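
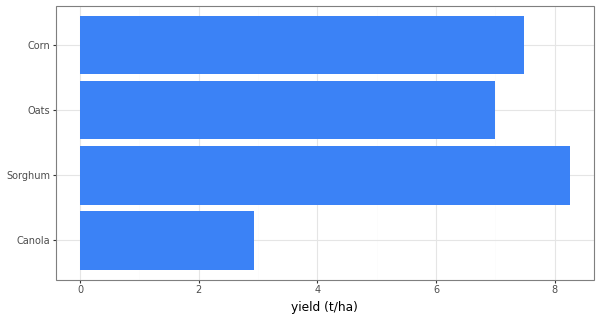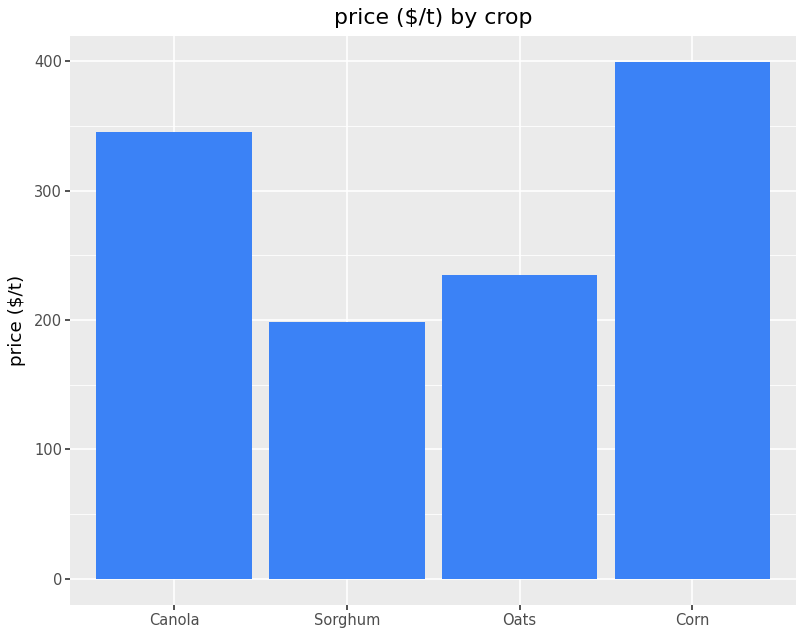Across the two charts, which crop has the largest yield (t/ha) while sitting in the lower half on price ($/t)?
Chart 2 median price ($/t) ≈ 300; below-median crops: Sorghum, Oats. Among those, Sorghum has the highest yield (t/ha) (≈ 8).

Sorghum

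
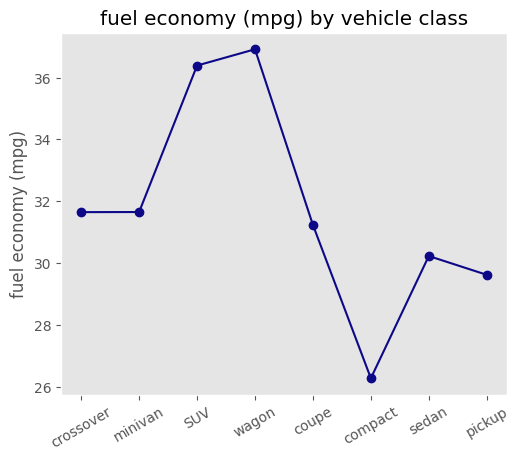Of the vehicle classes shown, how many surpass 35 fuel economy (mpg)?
2

Above 35: SUV, wagon.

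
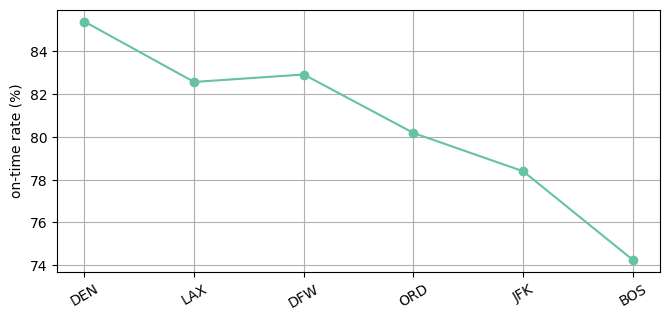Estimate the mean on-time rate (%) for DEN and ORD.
≈ 82

(85 + 80) / 2 ≈ 82.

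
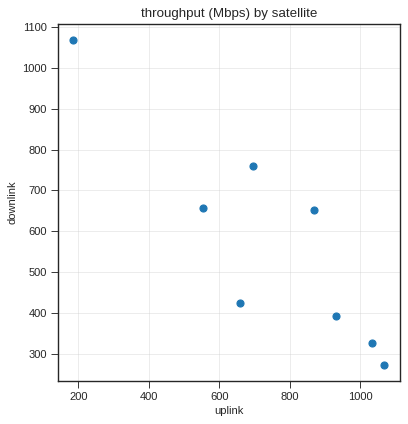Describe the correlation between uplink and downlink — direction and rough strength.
negative, strong

Points are negatively correlated; strong (|r| ≈ 0.9).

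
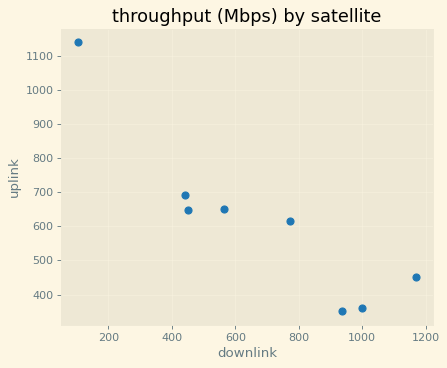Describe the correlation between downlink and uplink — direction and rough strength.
Points are negatively correlated; strong (|r| ≈ 0.9).

negative, strong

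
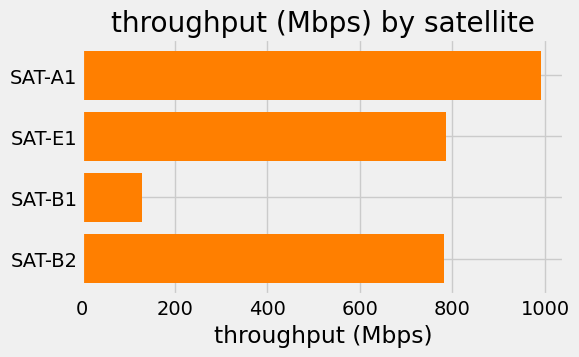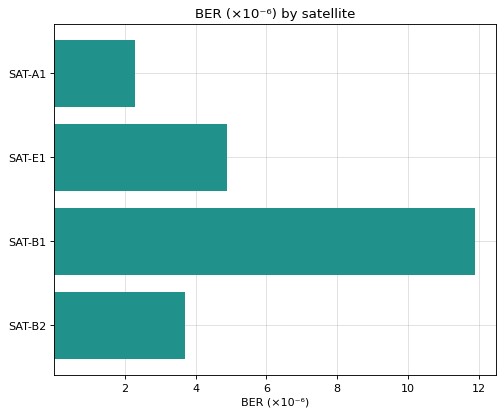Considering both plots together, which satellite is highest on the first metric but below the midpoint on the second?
Chart 2 median BER (×10⁻⁶) ≈ 4; below-median satellites: SAT-A1, SAT-B2. Among those, SAT-A1 has the highest throughput (Mbps) (≈ 1000).

SAT-A1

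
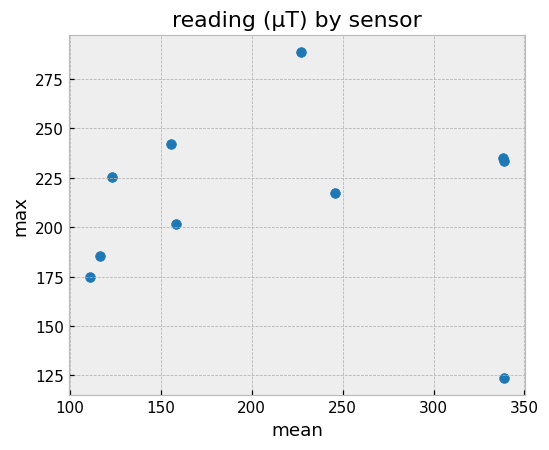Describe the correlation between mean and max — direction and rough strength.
no clear correlation

Points are roughly uncorrelated; weak (|r| ≈ 0.0).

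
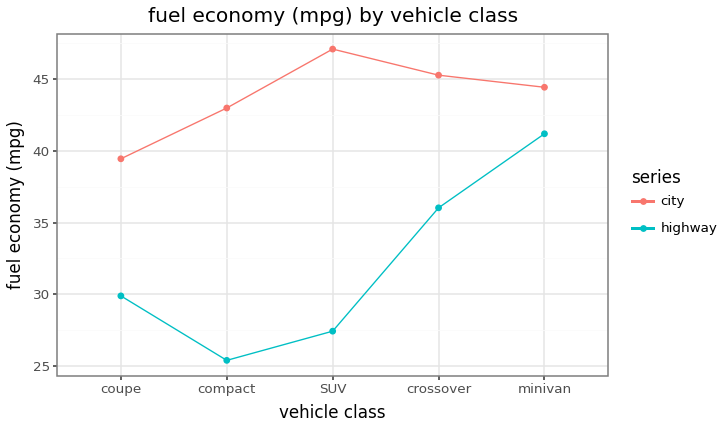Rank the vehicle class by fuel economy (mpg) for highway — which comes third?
coupe

Top 4 for highway: minivan ≈ 42, crossover ≈ 36, coupe ≈ 30, SUV ≈ 28.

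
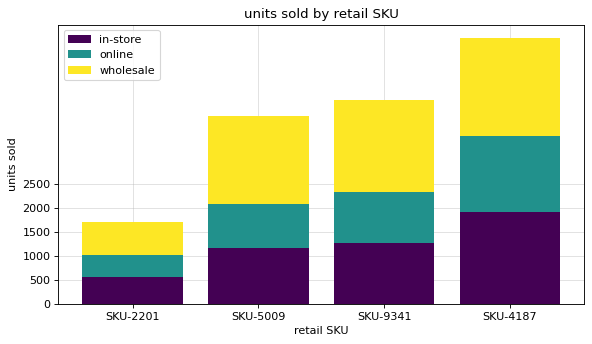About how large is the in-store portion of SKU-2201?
in-store top ≈ 500, bottom ≈ 0; segment ≈ 500.

≈ 500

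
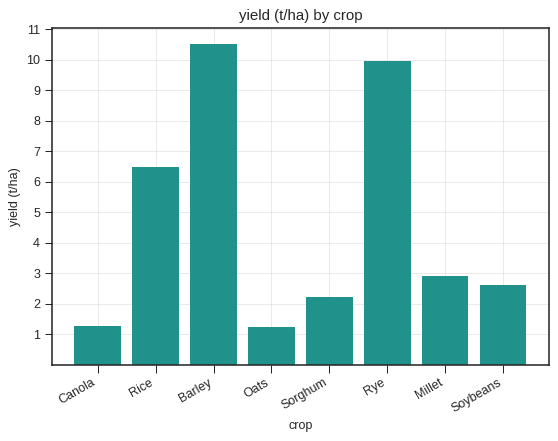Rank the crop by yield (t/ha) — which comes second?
Top 3: Barley ≈ 11, Rye ≈ 10, Rice ≈ 6.

Rye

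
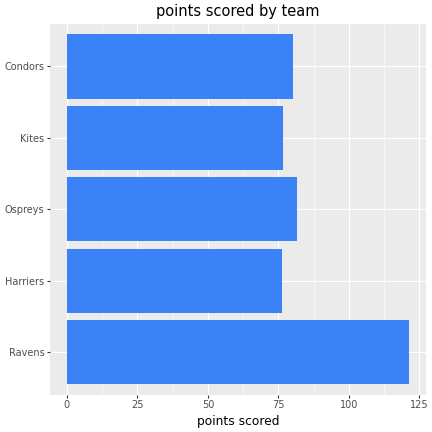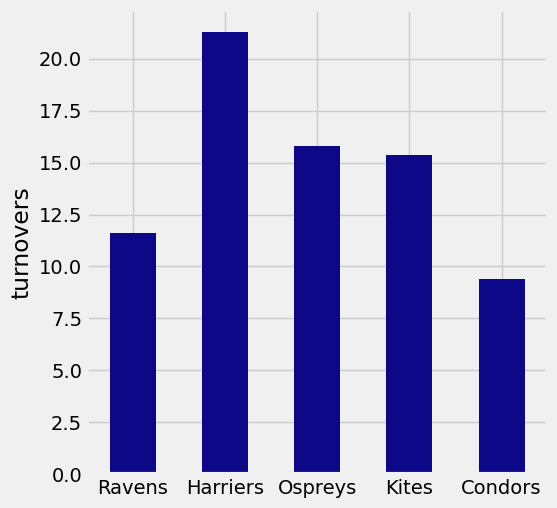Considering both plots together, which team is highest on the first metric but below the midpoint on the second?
Ravens

Chart 2 median turnovers ≈ 16; below-median teams: Ravens, Condors. Among those, Ravens has the highest points scored (≈ 120).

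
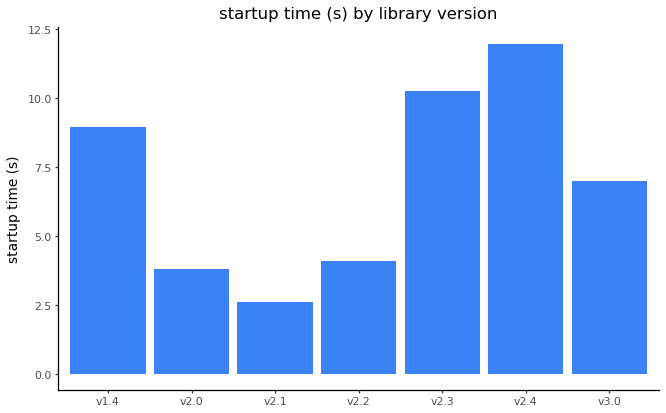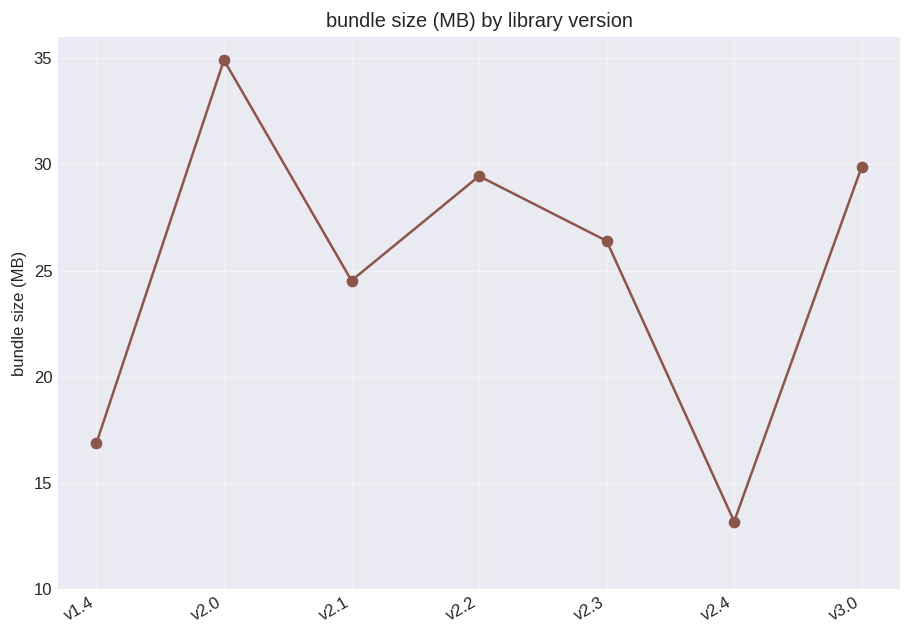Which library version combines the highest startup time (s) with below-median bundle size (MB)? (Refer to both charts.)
Chart 2 median bundle size (MB) ≈ 25; below-median library versions: v1.4, v2.1, v2.4. Among those, v2.4 has the highest startup time (s) (≈ 12).

v2.4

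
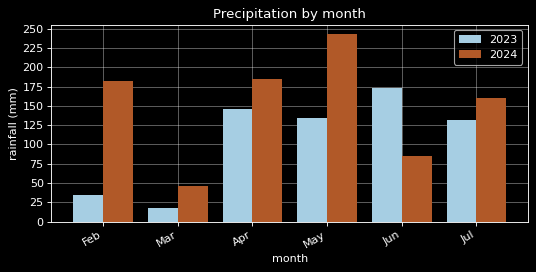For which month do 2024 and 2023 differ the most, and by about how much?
Feb: 2024 ≈ 175, 2023 ≈ 25 → gap ≈ 150. Next-largest (May) is only ≈ 125.

Feb, ≈ 150 mm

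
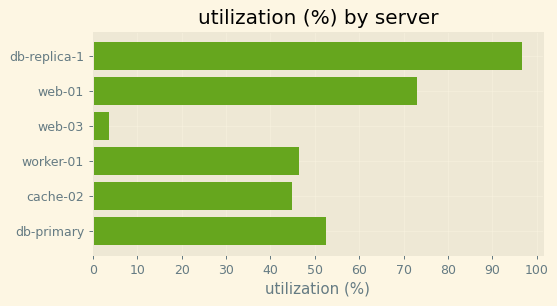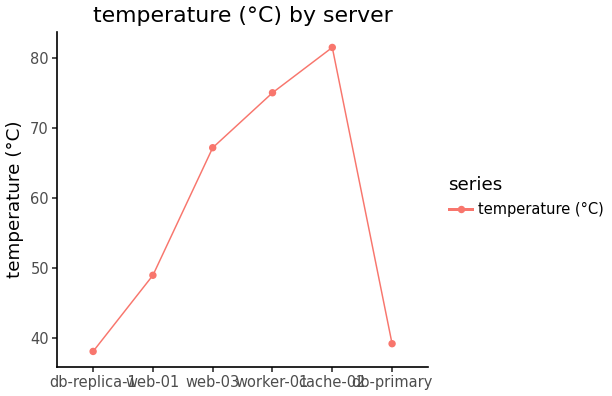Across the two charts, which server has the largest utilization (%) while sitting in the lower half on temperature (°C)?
Chart 2 median temperature (°C) ≈ 60; below-median servers: db-replica-1, web-01, db-primary. Among those, db-replica-1 has the highest utilization (%) (≈ 100).

db-replica-1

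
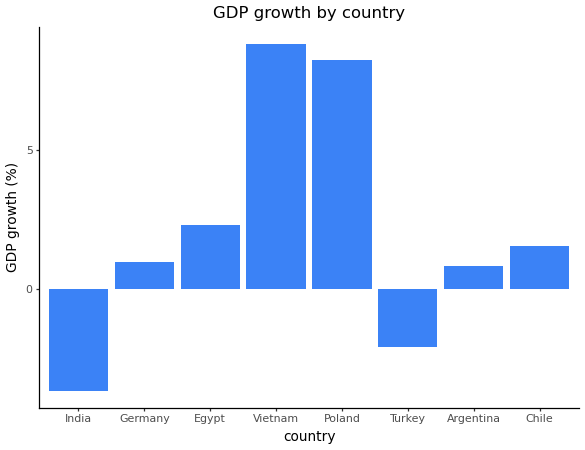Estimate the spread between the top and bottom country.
Max Vietnam ≈ 8, min India ≈ -4; range ≈ 12.

≈ 12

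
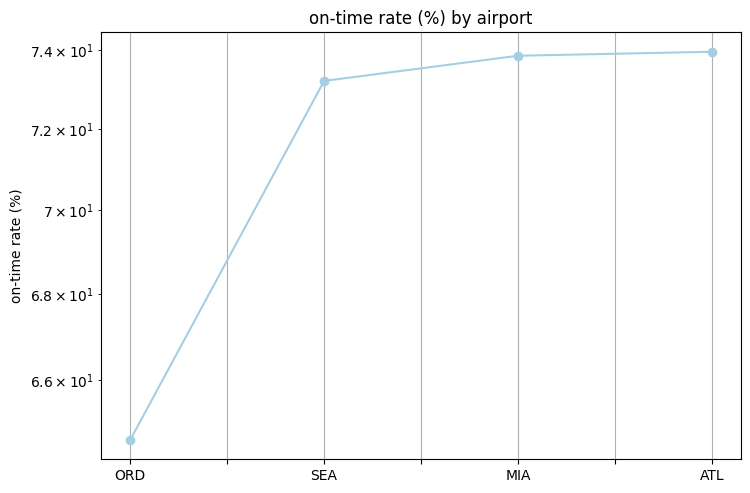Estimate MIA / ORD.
MIA ≈ 74, ORD ≈ 65; 74/65 ≈ 1.14.

≈ 1.14×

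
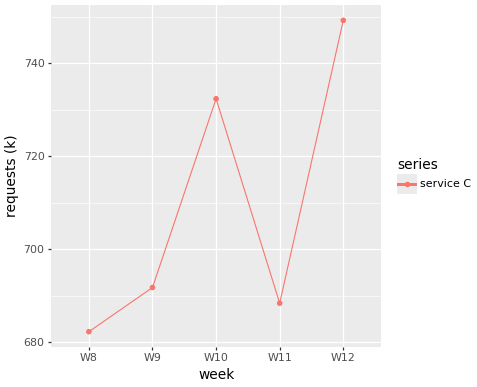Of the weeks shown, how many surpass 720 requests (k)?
2

Above 720: W10, W12.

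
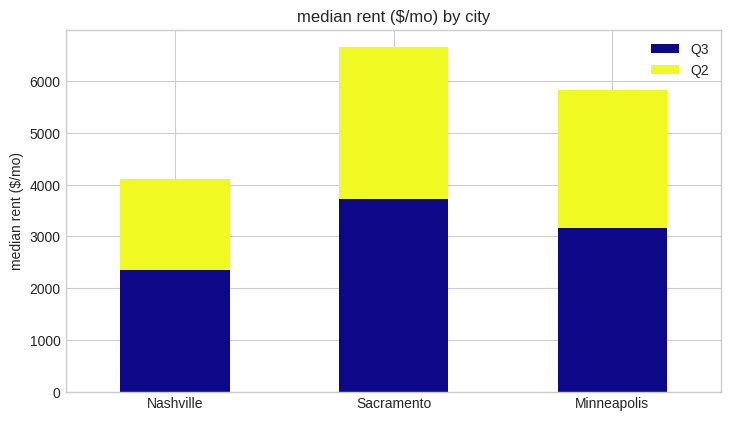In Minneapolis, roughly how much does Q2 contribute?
Q2 top ≈ 6000, bottom ≈ 3000; segment ≈ 3000.

≈ 3000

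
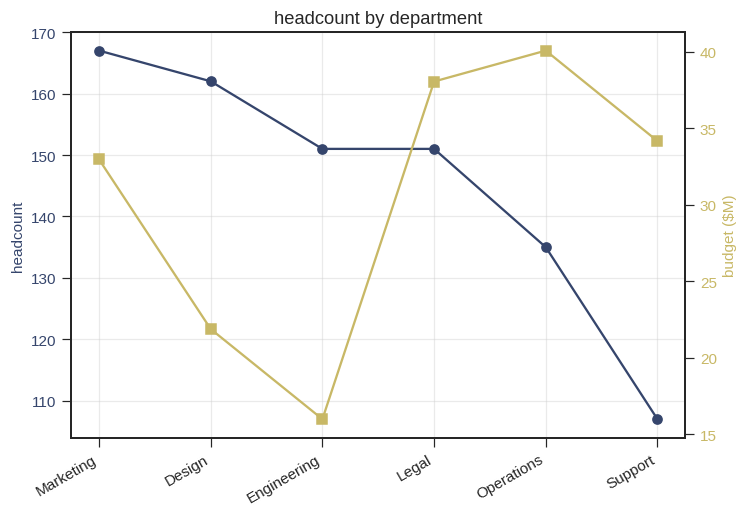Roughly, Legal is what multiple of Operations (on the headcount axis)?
Legal ≈ 150, Operations ≈ 135; 150/135 ≈ 1.11.

≈ 1.11×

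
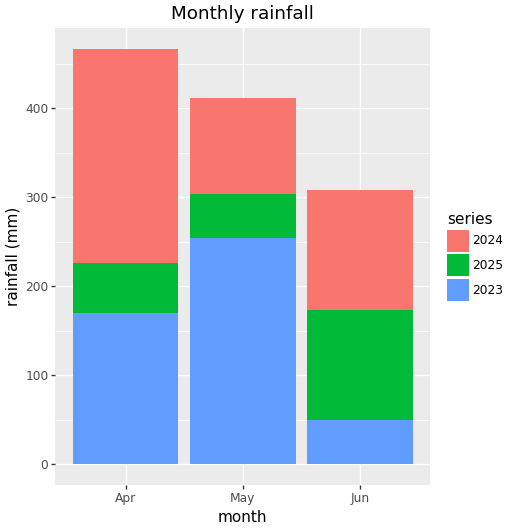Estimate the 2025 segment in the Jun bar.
2025 top ≈ 150, bottom ≈ 50; segment ≈ 100.

≈ 100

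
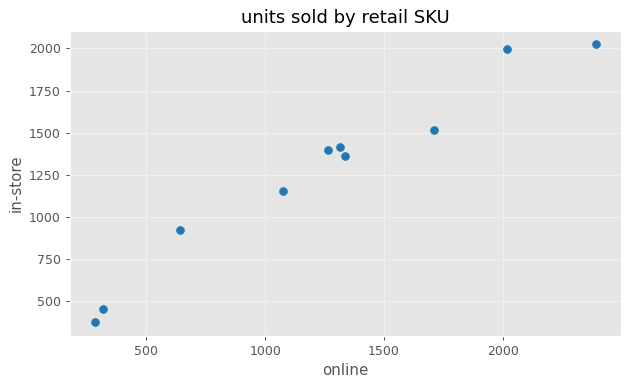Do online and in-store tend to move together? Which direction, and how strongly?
Points are positively correlated; strong (|r| ≈ 1.0).

positive, strong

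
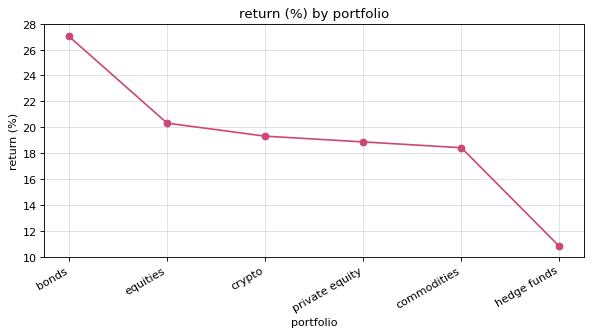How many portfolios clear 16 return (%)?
Above 16: bonds, equities, crypto, private equity, commodities.

5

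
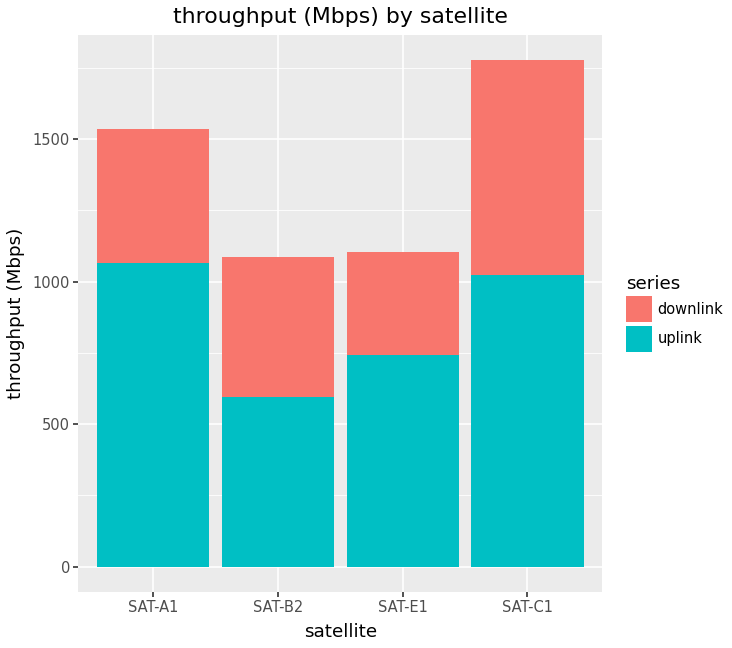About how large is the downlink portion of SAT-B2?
downlink top ≈ 1000, bottom ≈ 600; segment ≈ 400.

≈ 400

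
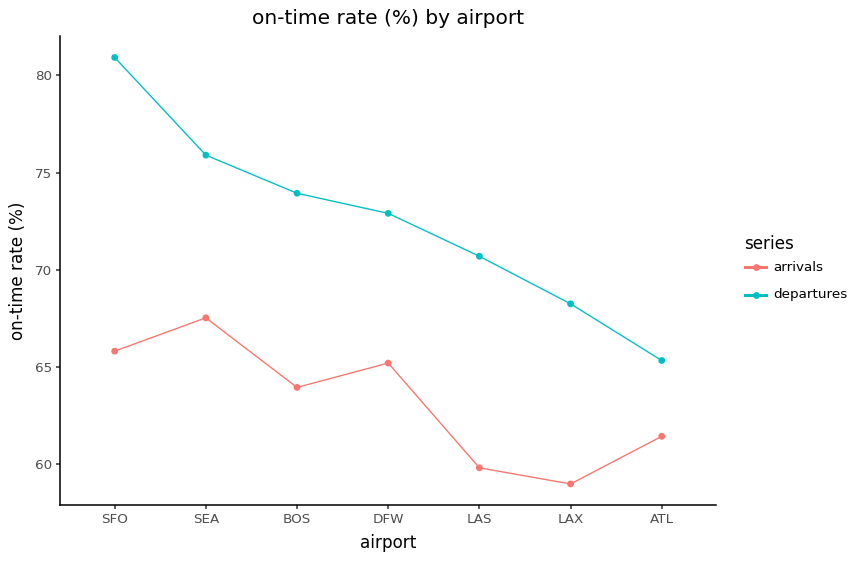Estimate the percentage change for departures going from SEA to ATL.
SEA ≈ 76, ATL ≈ 66; (66 − 76) / 76 ≈ -13.2%.

≈ -13.2%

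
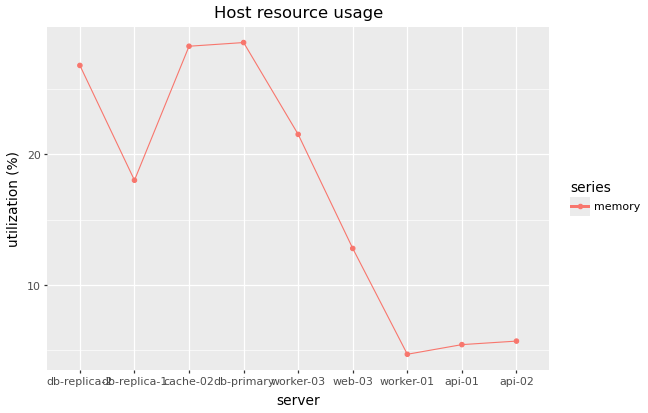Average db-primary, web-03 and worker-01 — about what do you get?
(28 + 12 + 4) / 3 ≈ 15.

≈ 15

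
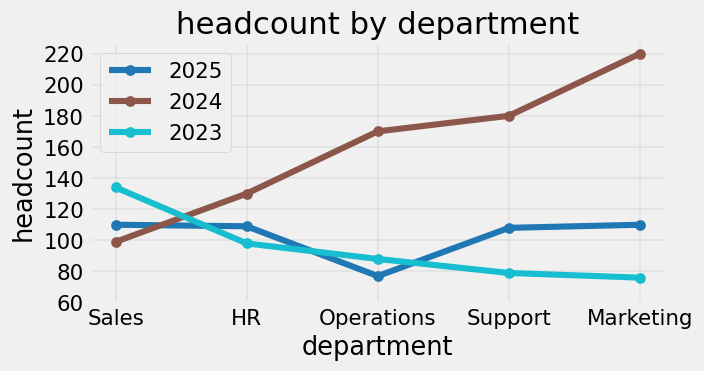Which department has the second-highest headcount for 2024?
Top 3 for 2024: Marketing ≈ 220, Support ≈ 180, Operations ≈ 160.

Support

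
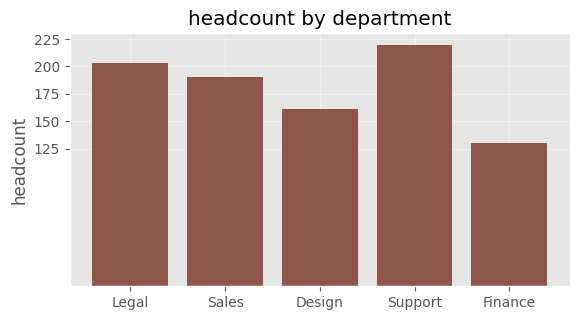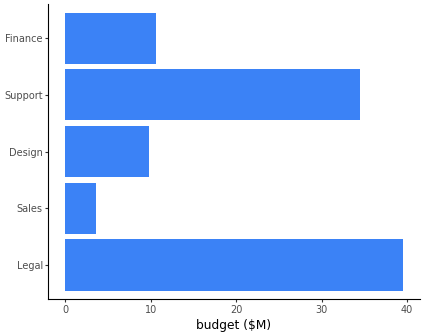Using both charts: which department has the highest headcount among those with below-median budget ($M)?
Chart 2 median budget ($M) ≈ 10; below-median departments: Sales, Design. Among those, Sales has the highest headcount (≈ 200).

Sales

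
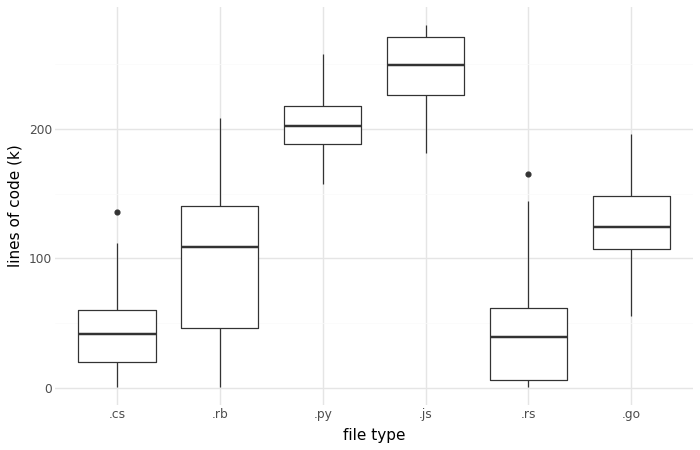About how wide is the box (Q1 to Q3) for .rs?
≈ 60

Q3 ≈ 60, Q1 ≈ 0; IQR ≈ 60.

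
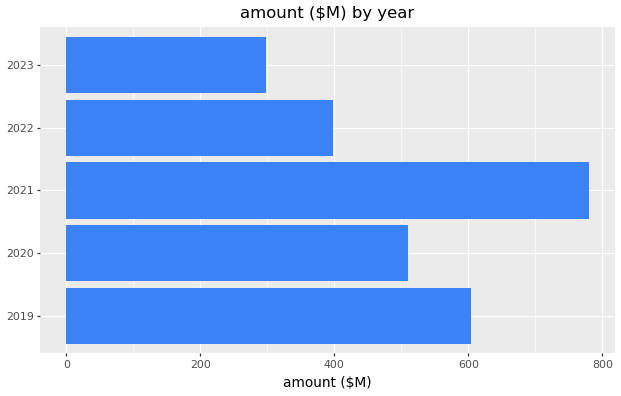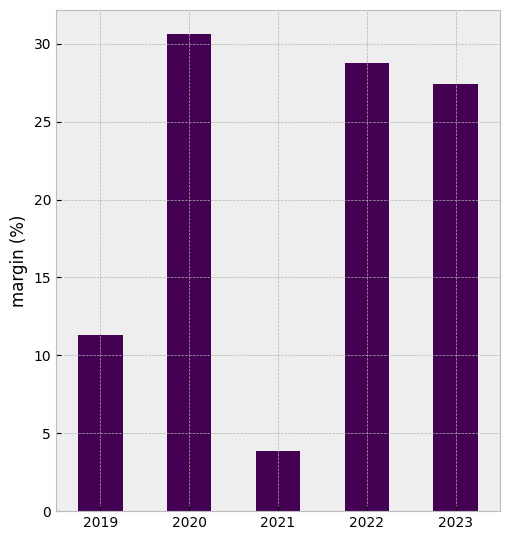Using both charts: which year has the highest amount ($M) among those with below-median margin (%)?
2021

Chart 2 median margin (%) ≈ 25; below-median years: 2019, 2021. Among those, 2021 has the highest amount ($M) (≈ 800).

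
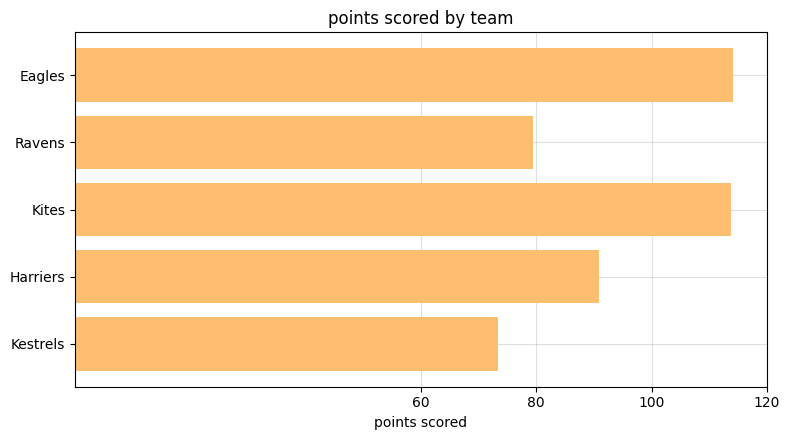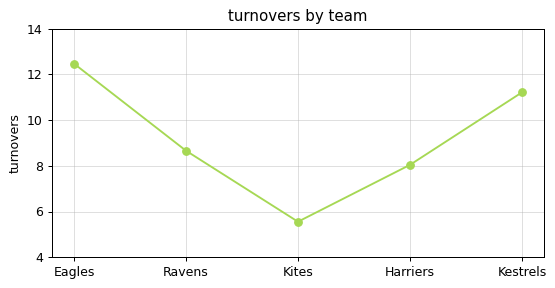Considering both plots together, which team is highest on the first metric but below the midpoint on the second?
Kites

Chart 2 median turnovers ≈ 8; below-median teams: Kites, Harriers. Among those, Kites has the highest points scored (≈ 120).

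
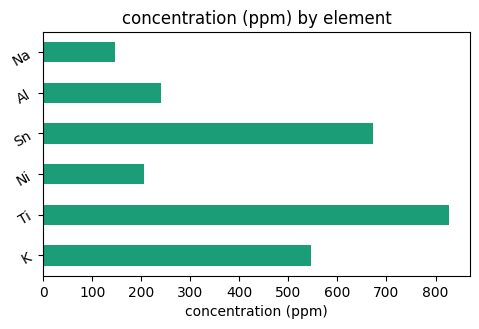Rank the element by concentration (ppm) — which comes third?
Top 4: Ti ≈ 800, Sn ≈ 700, K ≈ 500, Al ≈ 200.

K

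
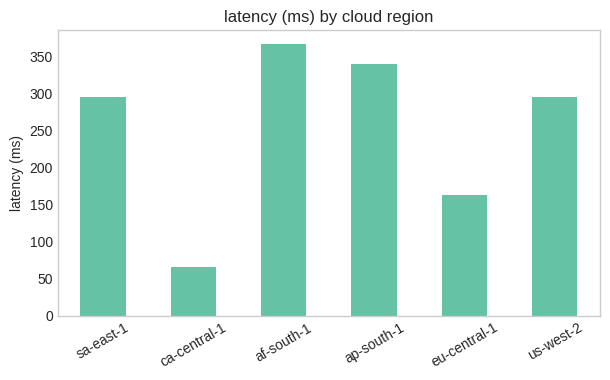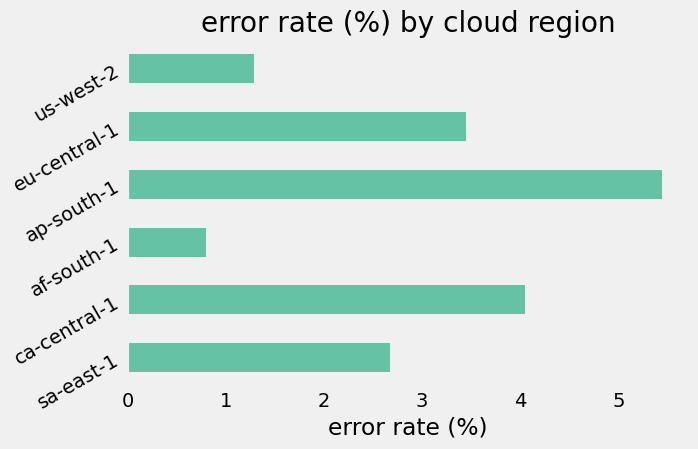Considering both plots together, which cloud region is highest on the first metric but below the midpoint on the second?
af-south-1

Chart 2 median error rate (%) ≈ 3; below-median cloud regions: sa-east-1, af-south-1, us-west-2. Among those, af-south-1 has the highest latency (ms) (≈ 350).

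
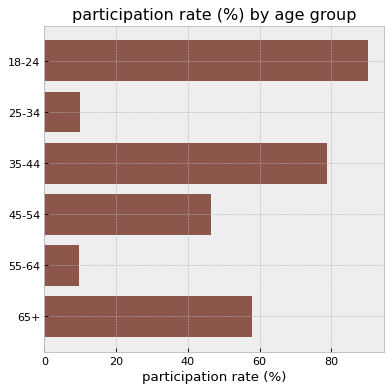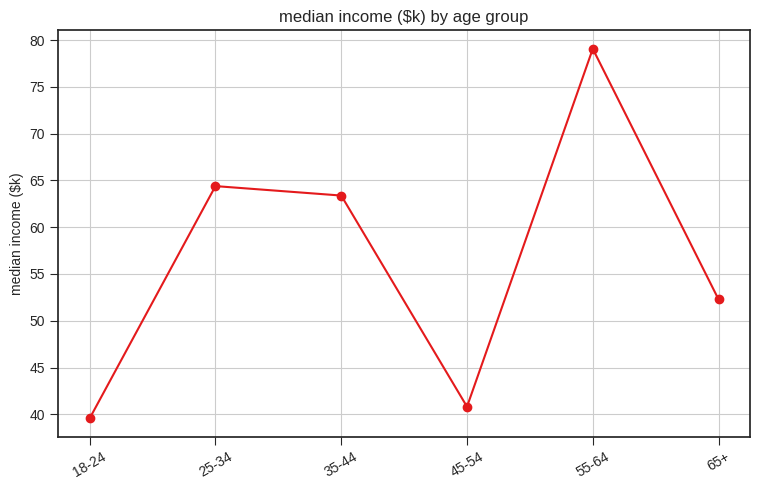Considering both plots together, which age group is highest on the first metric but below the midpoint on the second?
18-24

Chart 2 median median income ($k) ≈ 60; below-median age groups: 18-24, 45-54, 65+. Among those, 18-24 has the highest participation rate (%) (≈ 90).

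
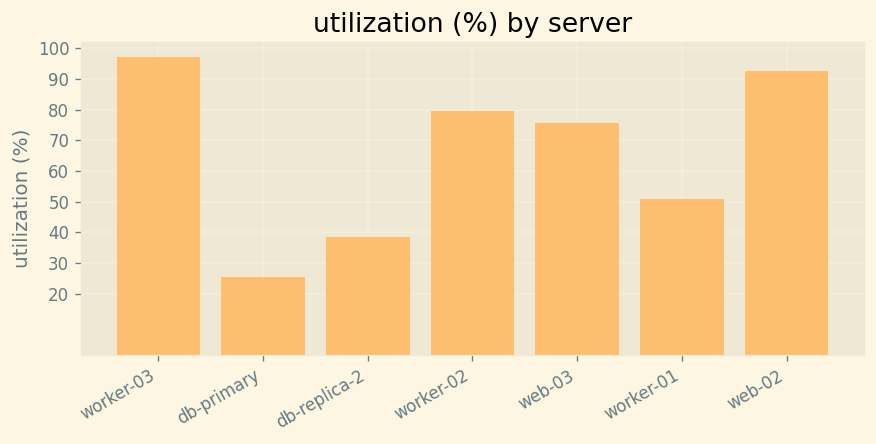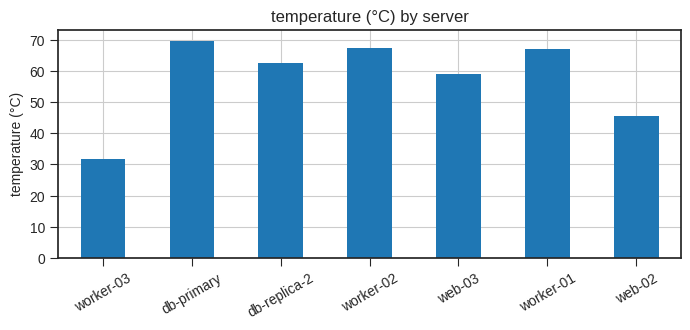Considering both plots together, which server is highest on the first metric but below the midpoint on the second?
Chart 2 median temperature (°C) ≈ 60; below-median servers: worker-03, web-03, web-02. Among those, worker-03 has the highest utilization (%) (≈ 100).

worker-03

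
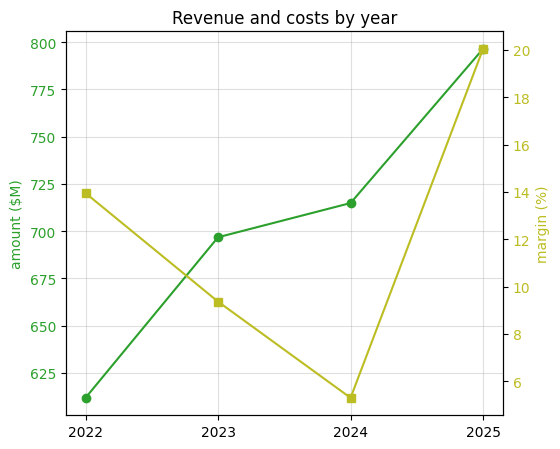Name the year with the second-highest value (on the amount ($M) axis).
Top 3 (on the amount ($M) axis): 2025 ≈ 800, 2024 ≈ 720, 2023 ≈ 700.

2024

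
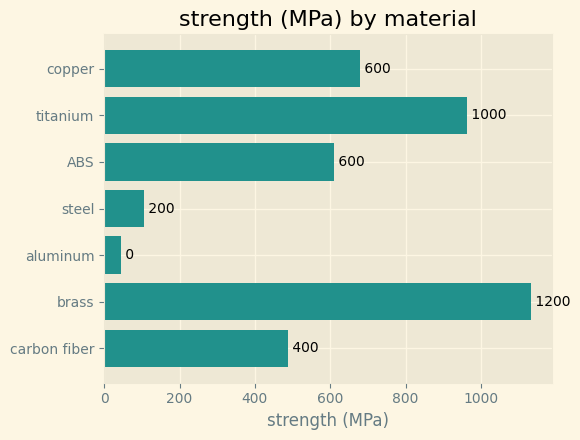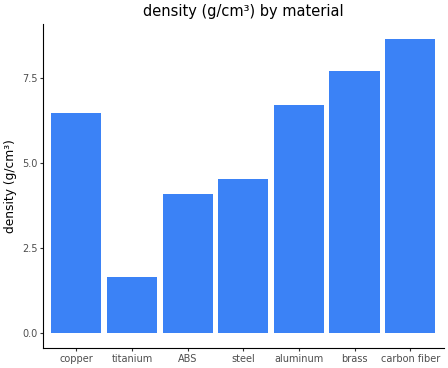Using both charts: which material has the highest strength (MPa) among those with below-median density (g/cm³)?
titanium

Chart 2 median density (g/cm³) ≈ 6; below-median materials: titanium, ABS, steel. Among those, titanium has the highest strength (MPa) (≈ 1000).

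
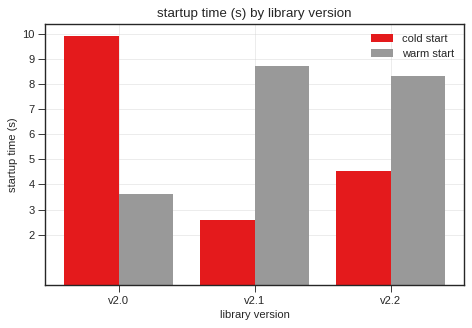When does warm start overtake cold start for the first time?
v2.0: warm start ≈ 4 vs cold start ≈ 10 (not yet); v2.1: warm start ≈ 9 vs cold start ≈ 3 (first crossover).

v2.1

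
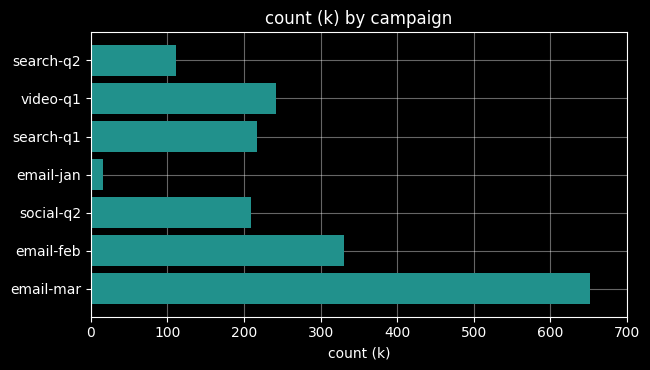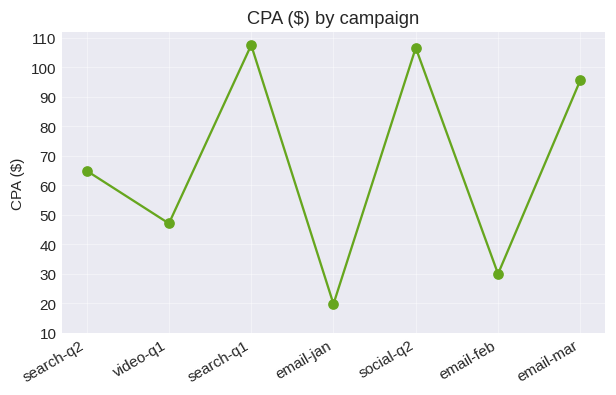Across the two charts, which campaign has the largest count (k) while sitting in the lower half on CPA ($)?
email-feb

Chart 2 median CPA ($) ≈ 60; below-median campaigns: video-q1, email-jan, email-feb. Among those, email-feb has the highest count (k) (≈ 300).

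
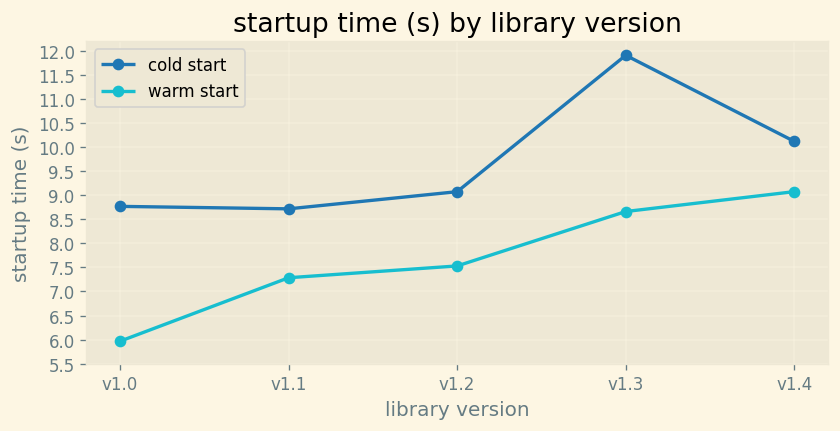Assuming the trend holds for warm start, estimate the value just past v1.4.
≈ 9.75

Last three: 7.5, 8.5, 9.0 → slope ≈ 0.75/step → next ≈ 9.75.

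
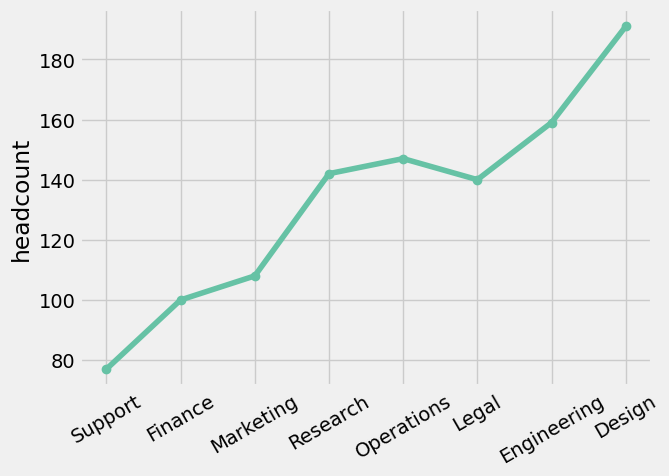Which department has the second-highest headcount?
Engineering

Top 3: Design ≈ 190, Engineering ≈ 160, Operations ≈ 150.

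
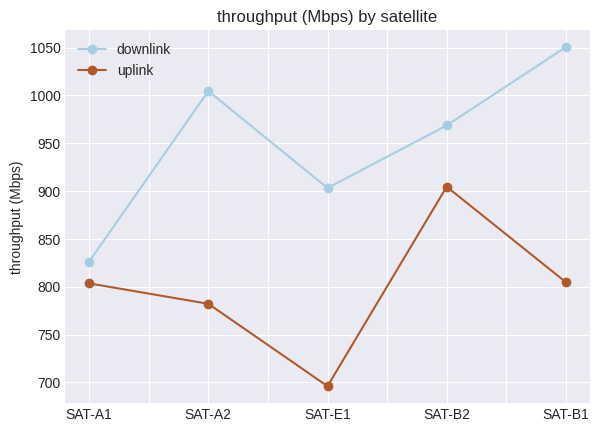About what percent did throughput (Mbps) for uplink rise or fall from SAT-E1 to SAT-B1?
SAT-E1 ≈ 700, SAT-B1 ≈ 800; (800 − 700) / 700 ≈ +14.3%.

≈ +14.3%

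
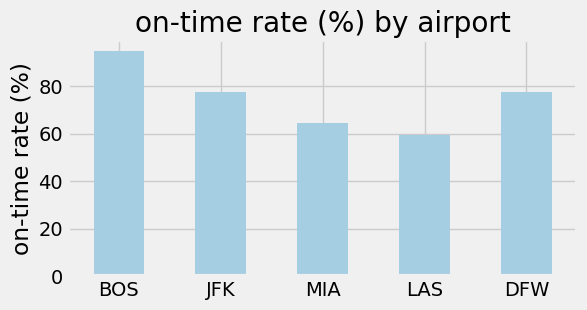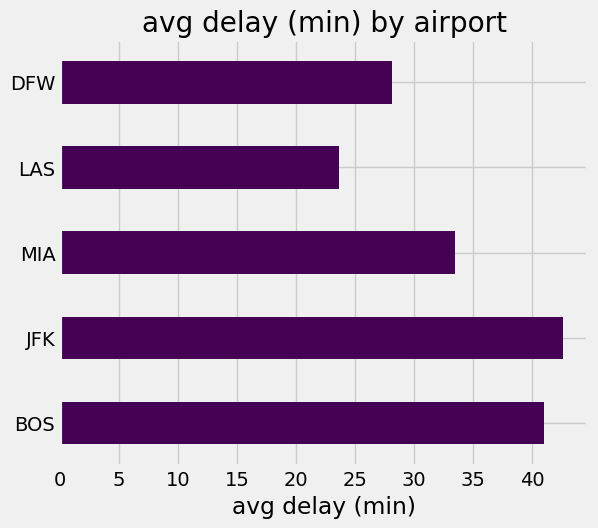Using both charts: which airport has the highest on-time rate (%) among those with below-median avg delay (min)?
DFW

Chart 2 median avg delay (min) ≈ 35; below-median airports: LAS, DFW. Among those, DFW has the highest on-time rate (%) (≈ 80).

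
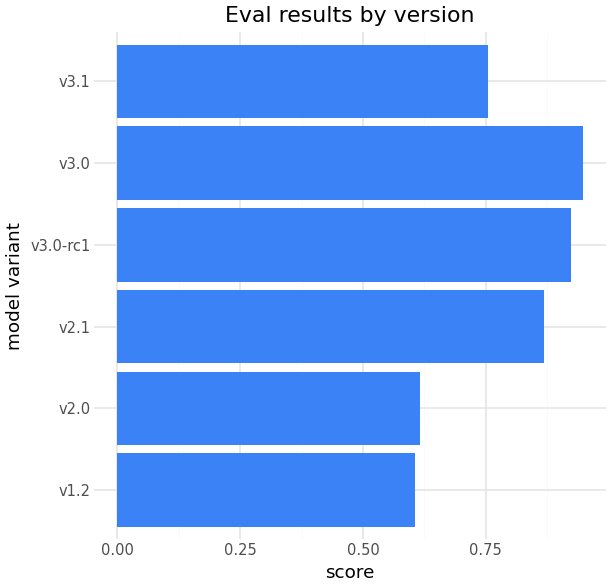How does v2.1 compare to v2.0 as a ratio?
≈ 1.5×

v2.1 ≈ 0.9, v2.0 ≈ 0.6; 0.9/0.6 ≈ 1.5.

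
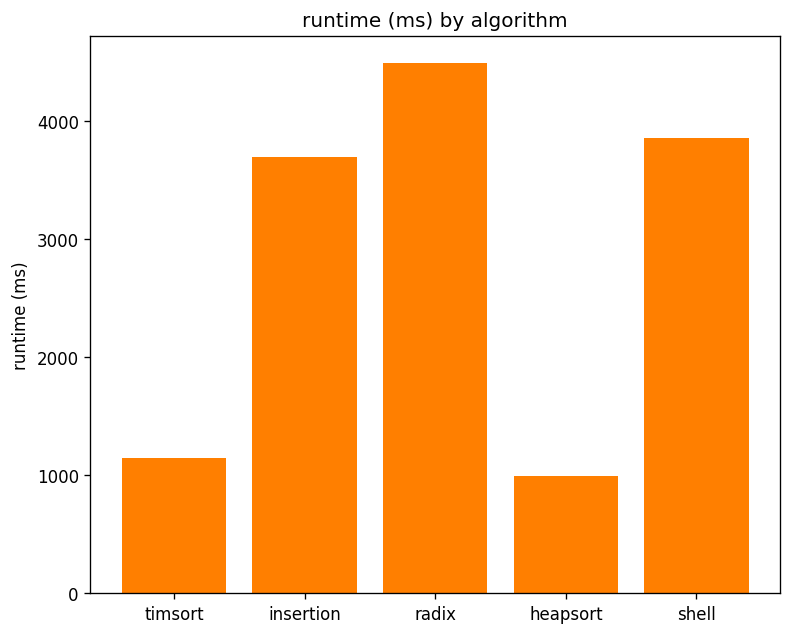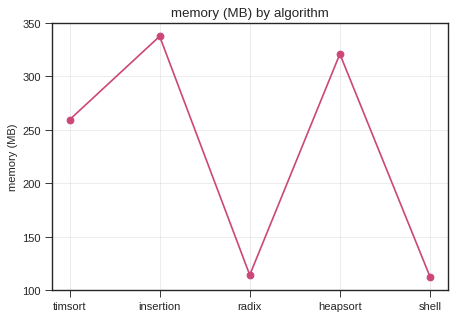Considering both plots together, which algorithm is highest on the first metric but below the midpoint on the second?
radix

Chart 2 median memory (MB) ≈ 250; below-median algorithms: radix, shell. Among those, radix has the highest runtime (ms) (≈ 4500).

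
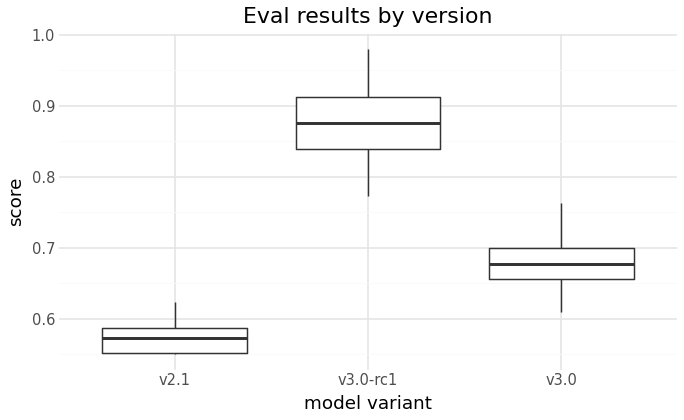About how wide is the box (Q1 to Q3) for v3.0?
≈ 0.05

Q3 ≈ 0.70, Q1 ≈ 0.65; IQR ≈ 0.05.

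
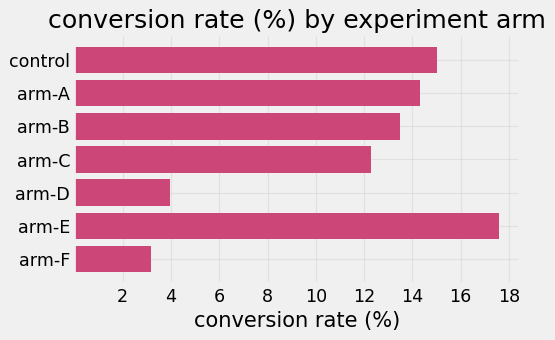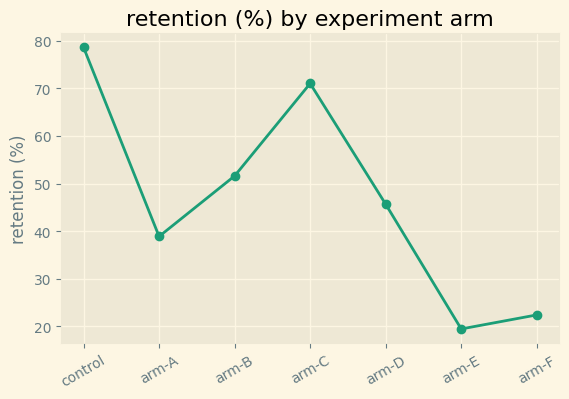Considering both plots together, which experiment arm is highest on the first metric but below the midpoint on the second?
Chart 2 median retention (%) ≈ 50; below-median experiment arms: arm-A, arm-E, arm-F. Among those, arm-E has the highest conversion rate (%) (≈ 18).

arm-E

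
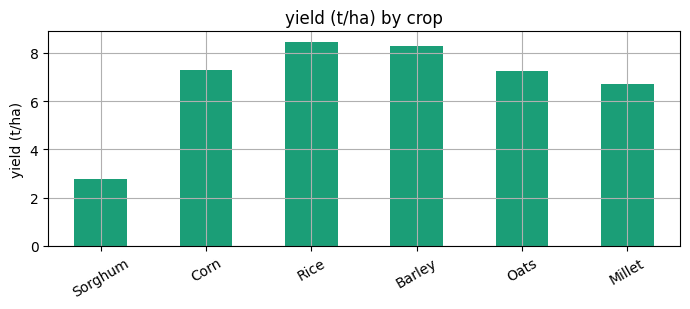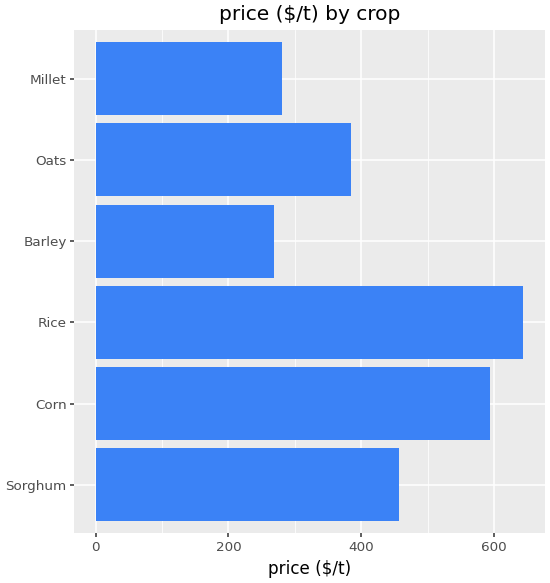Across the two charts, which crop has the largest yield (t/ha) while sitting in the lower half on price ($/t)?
Chart 2 median price ($/t) ≈ 400; below-median crops: Barley, Oats, Millet. Among those, Barley has the highest yield (t/ha) (≈ 8).

Barley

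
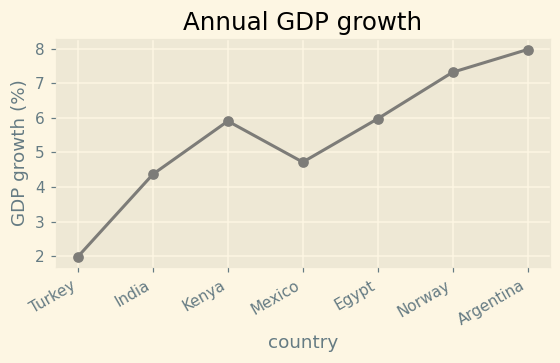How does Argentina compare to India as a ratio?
Argentina ≈ 8.0, India ≈ 4.5; 8.0/4.5 ≈ 1.78.

≈ 1.78×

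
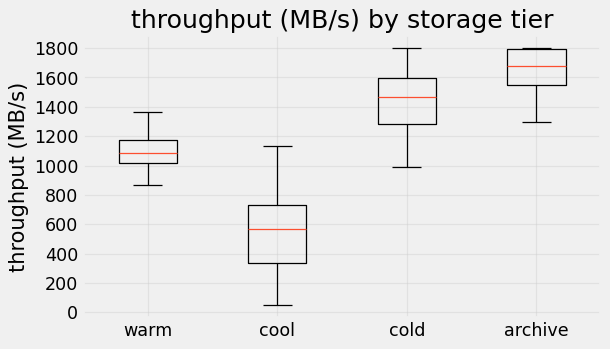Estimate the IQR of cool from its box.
Q3 ≈ 800, Q1 ≈ 400; IQR ≈ 400.

≈ 400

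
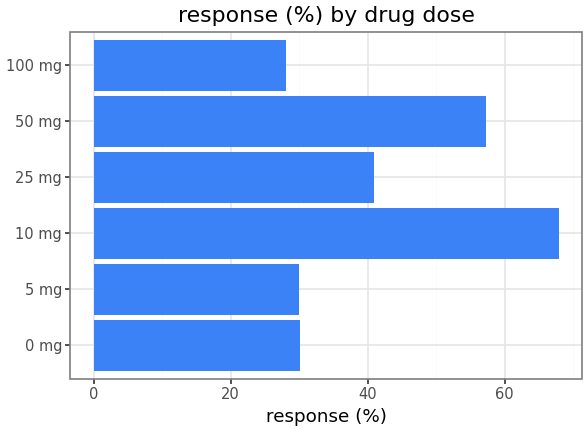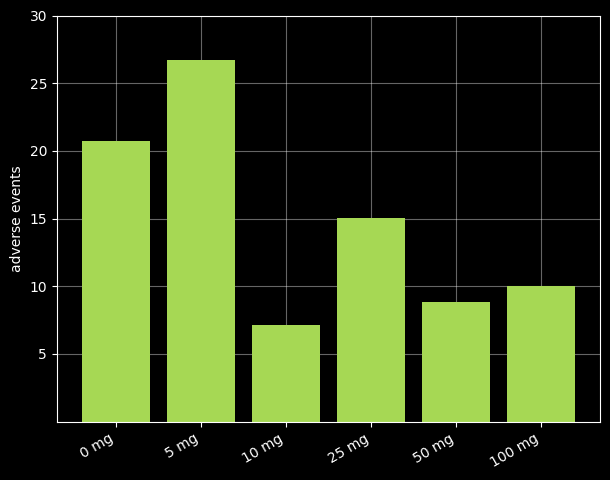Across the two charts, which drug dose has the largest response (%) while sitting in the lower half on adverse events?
Chart 2 median adverse events ≈ 15; below-median drug doses: 10 mg, 50 mg, 100 mg. Among those, 10 mg has the highest response (%) (≈ 70).

10 mg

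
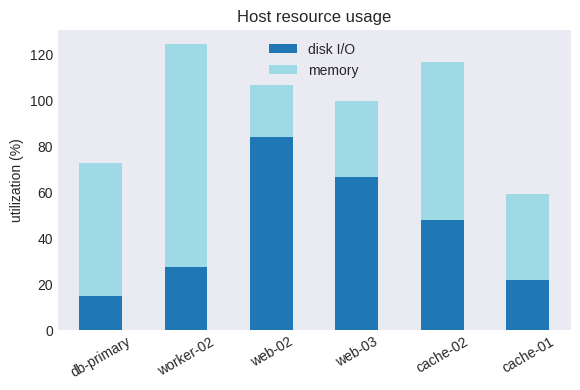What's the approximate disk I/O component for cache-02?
≈ 40

disk I/O top ≈ 40, bottom ≈ 0; segment ≈ 40.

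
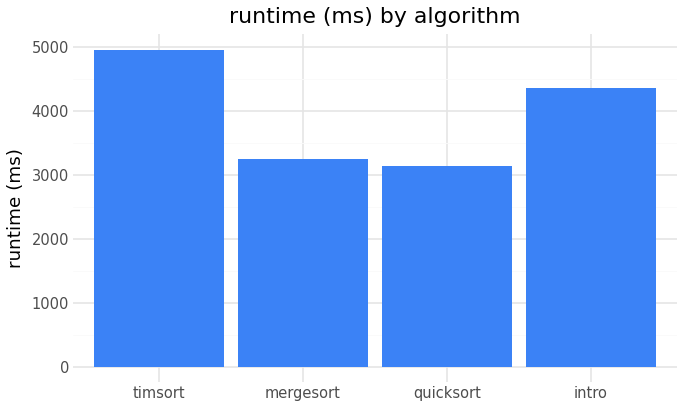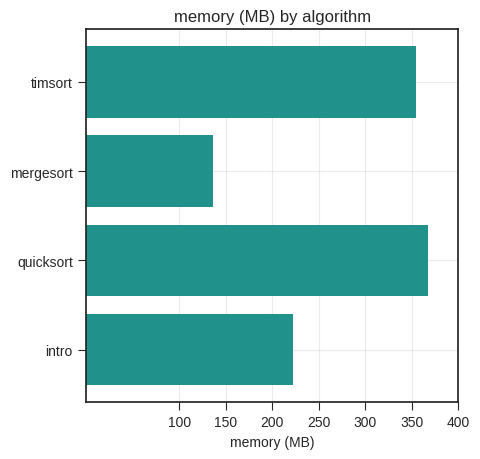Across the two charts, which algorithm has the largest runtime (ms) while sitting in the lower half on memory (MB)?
intro

Chart 2 median memory (MB) ≈ 300; below-median algorithms: mergesort, intro. Among those, intro has the highest runtime (ms) (≈ 4500).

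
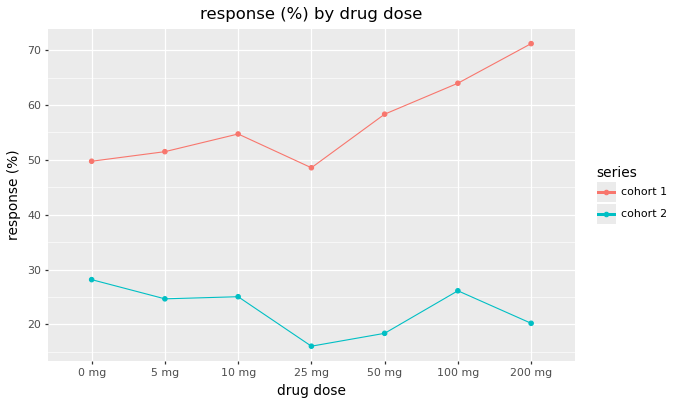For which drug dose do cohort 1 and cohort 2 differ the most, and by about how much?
200 mg: cohort 1 ≈ 70, cohort 2 ≈ 20 → gap ≈ 50. Next-largest (50 mg) is only ≈ 40.

200 mg, ≈ 50 %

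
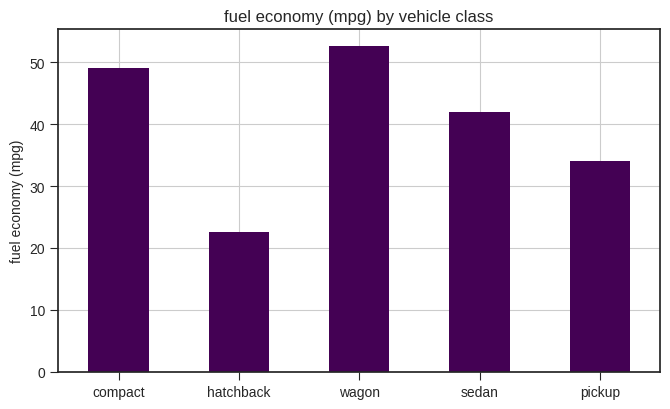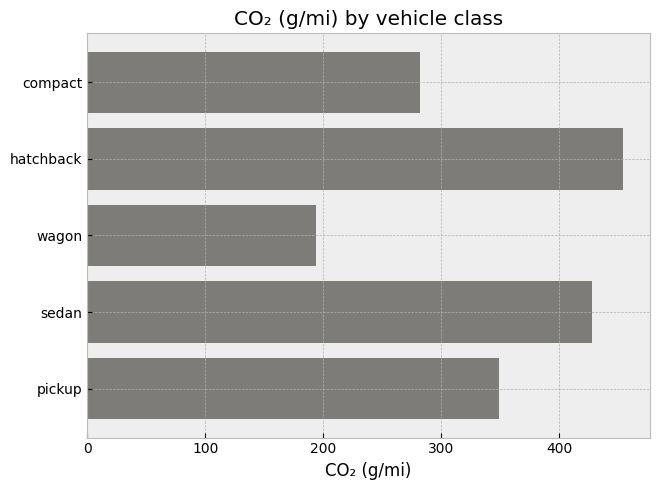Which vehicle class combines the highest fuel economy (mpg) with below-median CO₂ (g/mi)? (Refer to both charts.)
wagon

Chart 2 median CO₂ (g/mi) ≈ 350; below-median vehicle classes: compact, wagon. Among those, wagon has the highest fuel economy (mpg) (≈ 55).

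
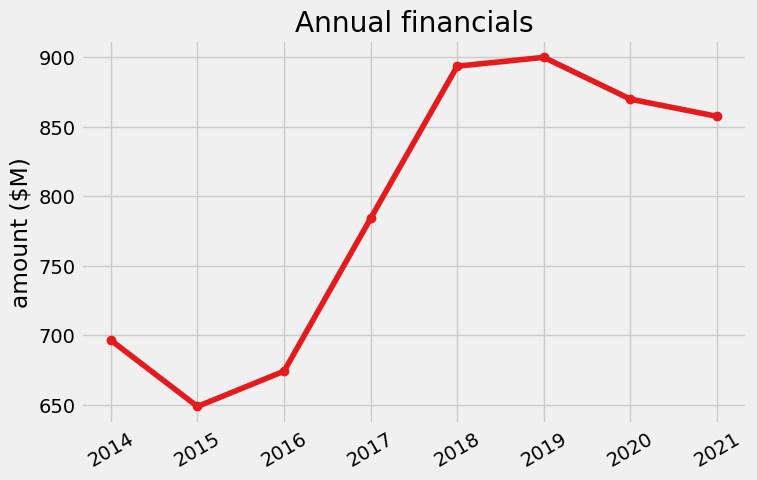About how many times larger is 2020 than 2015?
≈ 1.35×

2020 ≈ 875, 2015 ≈ 650; 875/650 ≈ 1.35.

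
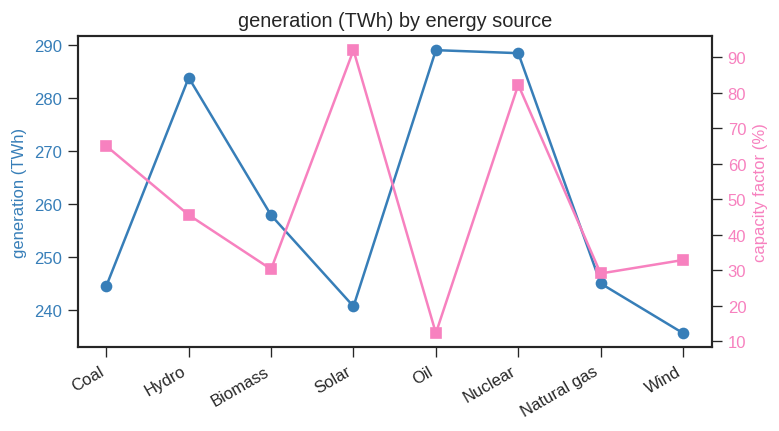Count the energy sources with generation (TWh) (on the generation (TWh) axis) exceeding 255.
Above 255: Hydro, Biomass, Oil, Nuclear.

4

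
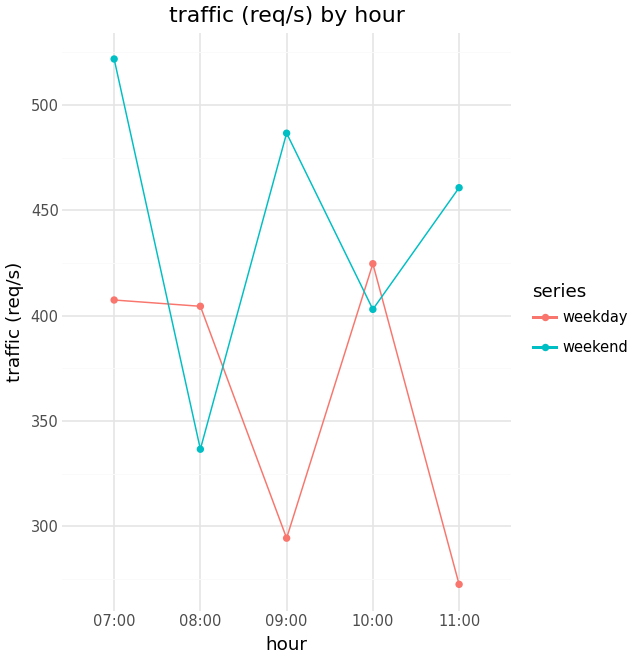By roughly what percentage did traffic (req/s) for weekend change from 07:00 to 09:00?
≈ -9.5%

07:00 ≈ 525, 09:00 ≈ 475; (475 − 525) / 525 ≈ -9.5%.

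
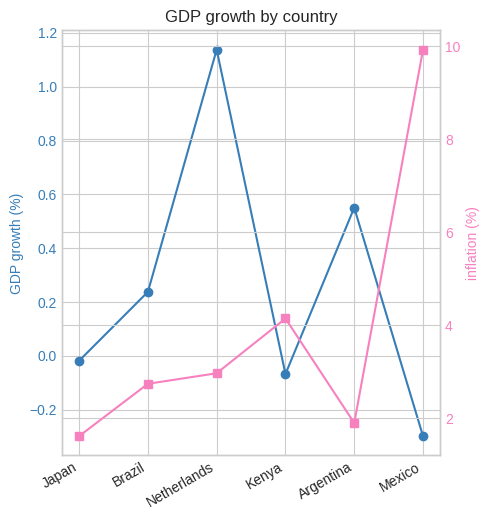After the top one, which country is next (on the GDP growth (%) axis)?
Top 3 (on the GDP growth (%) axis): Netherlands ≈ 1.2, Argentina ≈ 0.6, Brazil ≈ 0.2.

Argentina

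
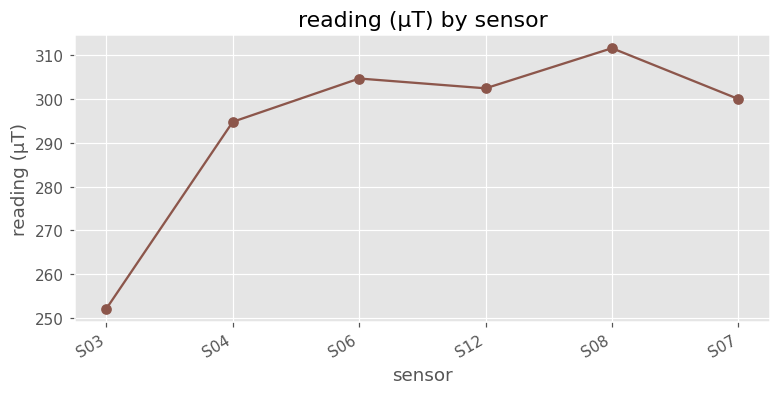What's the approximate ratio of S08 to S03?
≈ 1.24×

S08 ≈ 310, S03 ≈ 250; 310/250 ≈ 1.24.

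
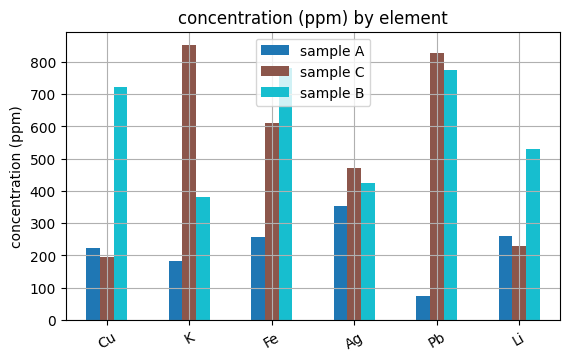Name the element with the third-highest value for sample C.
Top 4 for sample C: K ≈ 900, Pb ≈ 800, Fe ≈ 600, Ag ≈ 500.

Fe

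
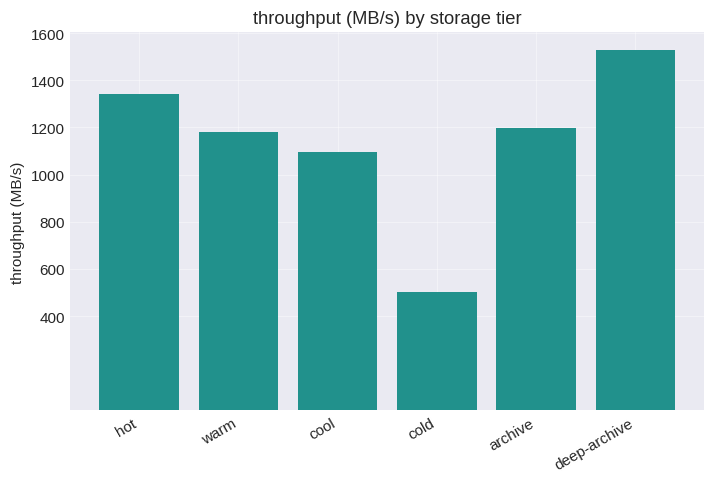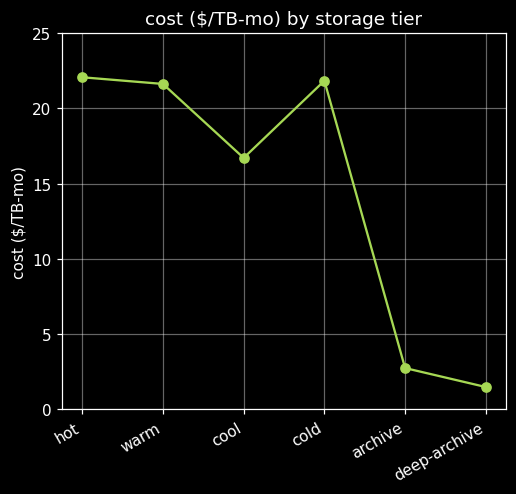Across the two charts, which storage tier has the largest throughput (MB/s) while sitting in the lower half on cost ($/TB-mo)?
deep-archive

Chart 2 median cost ($/TB-mo) ≈ 20; below-median storage tiers: cool, archive, deep-archive. Among those, deep-archive has the highest throughput (MB/s) (≈ 1600).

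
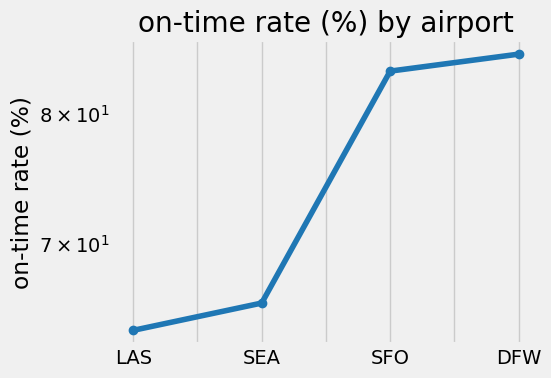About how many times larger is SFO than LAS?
SFO ≈ 84, LAS ≈ 64; 84/64 ≈ 1.31.

≈ 1.31×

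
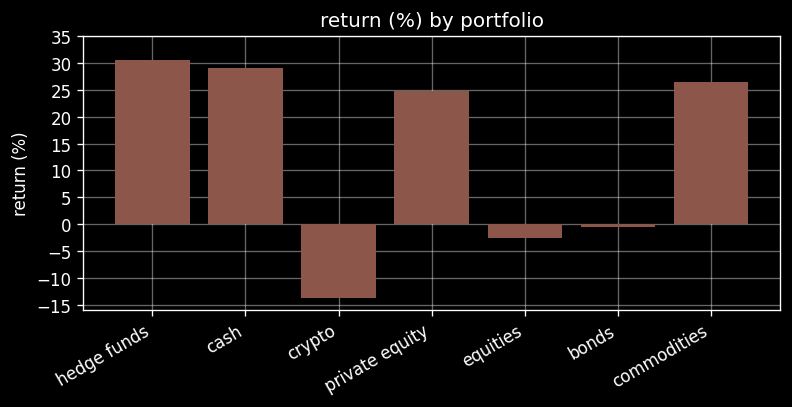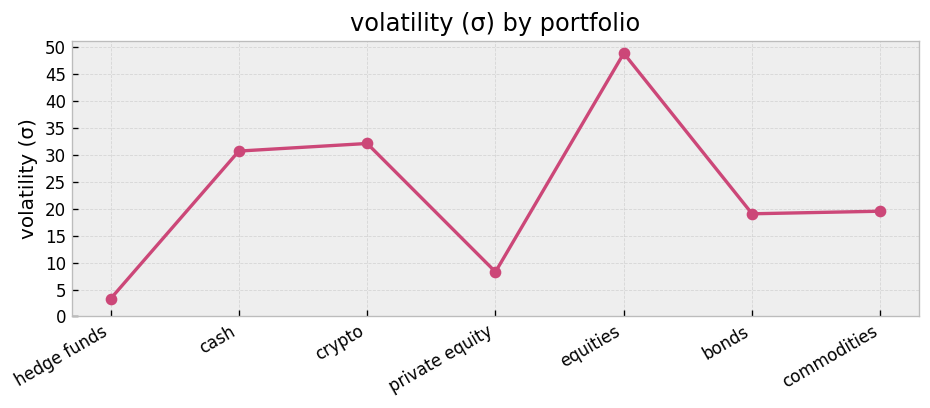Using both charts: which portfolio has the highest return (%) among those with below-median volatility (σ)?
hedge funds

Chart 2 median volatility (σ) ≈ 20; below-median portfolios: hedge funds, private equity, bonds. Among those, hedge funds has the highest return (%) (≈ 30).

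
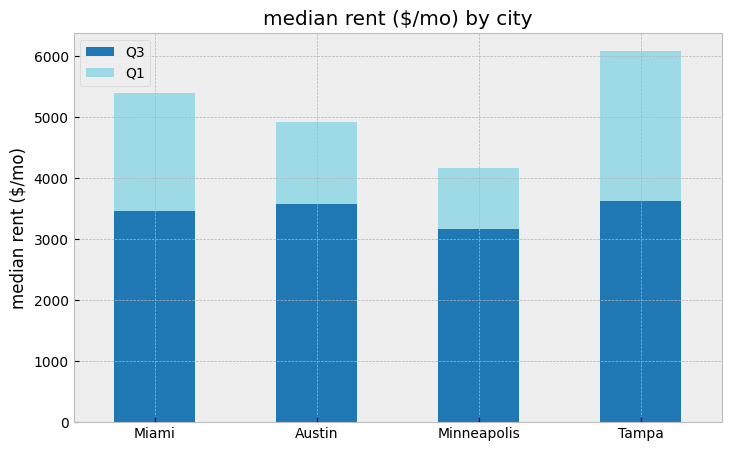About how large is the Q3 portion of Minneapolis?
Q3 top ≈ 3000, bottom ≈ 0; segment ≈ 3000.

≈ 3000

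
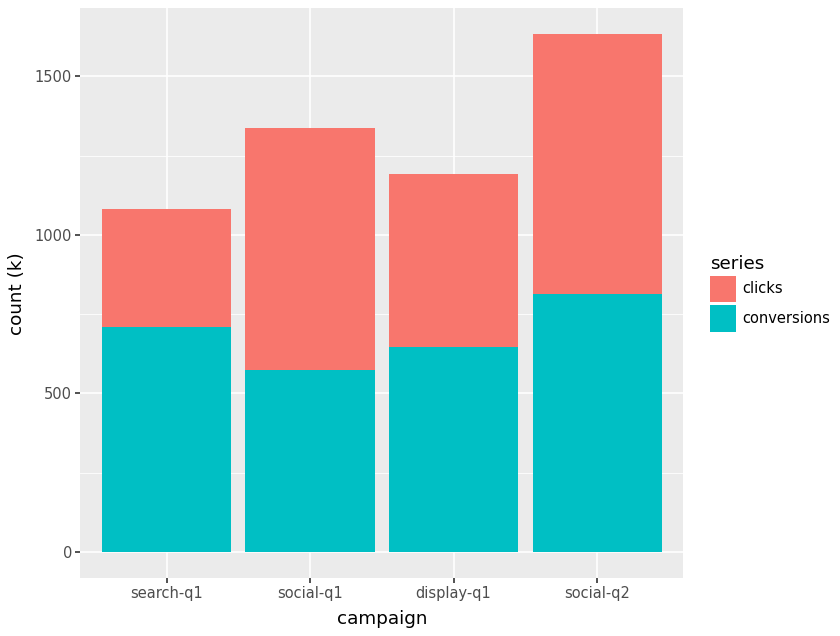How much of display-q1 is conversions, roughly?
≈ 600

conversions top ≈ 600, bottom ≈ 0; segment ≈ 600.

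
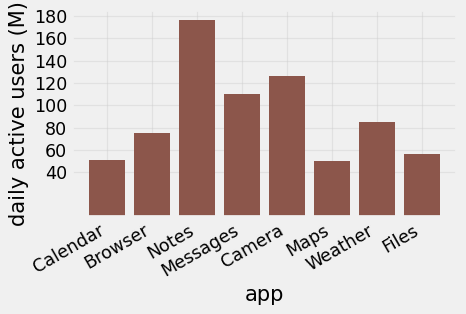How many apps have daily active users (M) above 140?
1

Above 140: Notes.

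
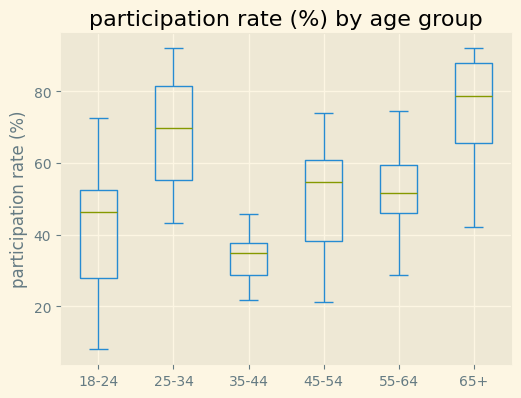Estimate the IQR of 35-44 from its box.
≈ 10

Q3 ≈ 40, Q1 ≈ 30; IQR ≈ 10.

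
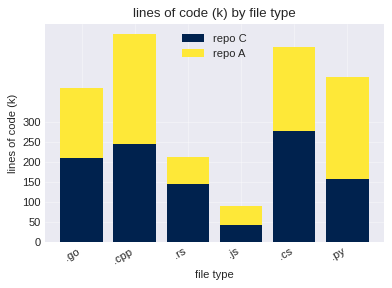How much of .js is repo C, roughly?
repo C top ≈ 50, bottom ≈ 0; segment ≈ 50.

≈ 50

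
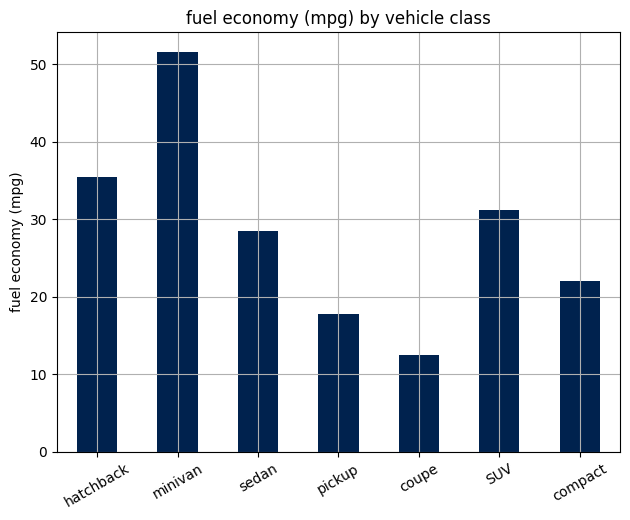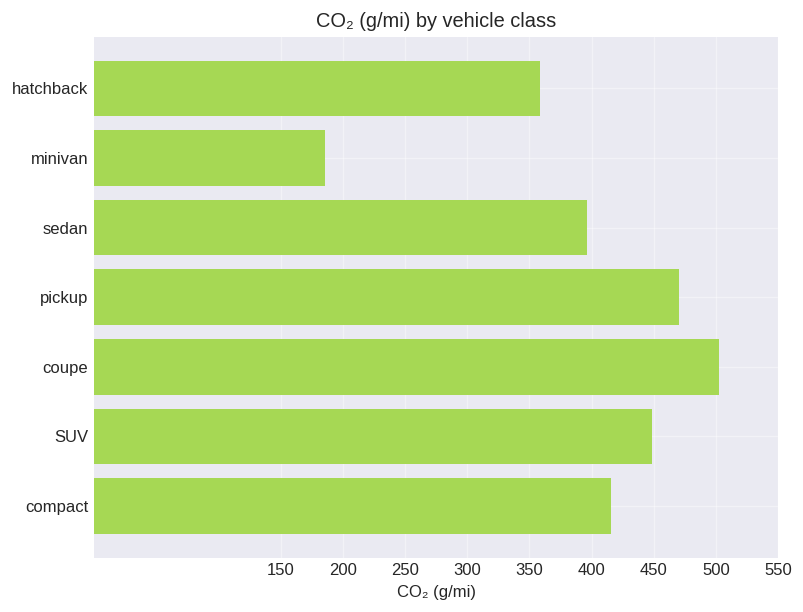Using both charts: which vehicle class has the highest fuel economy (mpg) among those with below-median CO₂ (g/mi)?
Chart 2 median CO₂ (g/mi) ≈ 400; below-median vehicle classes: hatchback, minivan, sedan. Among those, minivan has the highest fuel economy (mpg) (≈ 50).

minivan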